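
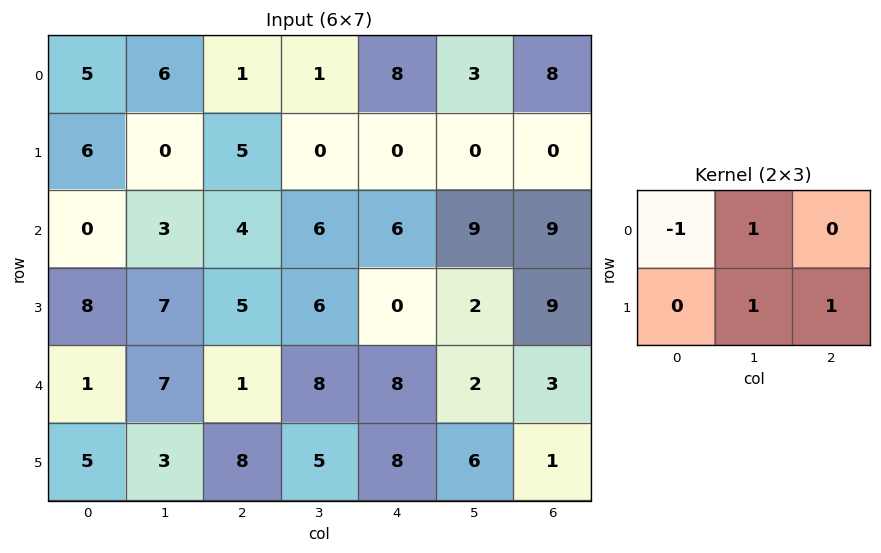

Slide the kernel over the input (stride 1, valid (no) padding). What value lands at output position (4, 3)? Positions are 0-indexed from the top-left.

The receptive field on the input at this output position is [8 8 2 / 5 8 6]. Elementwise product with the kernel and sum: 8·-1 + 8·1 + 8·1 + 6·1.

14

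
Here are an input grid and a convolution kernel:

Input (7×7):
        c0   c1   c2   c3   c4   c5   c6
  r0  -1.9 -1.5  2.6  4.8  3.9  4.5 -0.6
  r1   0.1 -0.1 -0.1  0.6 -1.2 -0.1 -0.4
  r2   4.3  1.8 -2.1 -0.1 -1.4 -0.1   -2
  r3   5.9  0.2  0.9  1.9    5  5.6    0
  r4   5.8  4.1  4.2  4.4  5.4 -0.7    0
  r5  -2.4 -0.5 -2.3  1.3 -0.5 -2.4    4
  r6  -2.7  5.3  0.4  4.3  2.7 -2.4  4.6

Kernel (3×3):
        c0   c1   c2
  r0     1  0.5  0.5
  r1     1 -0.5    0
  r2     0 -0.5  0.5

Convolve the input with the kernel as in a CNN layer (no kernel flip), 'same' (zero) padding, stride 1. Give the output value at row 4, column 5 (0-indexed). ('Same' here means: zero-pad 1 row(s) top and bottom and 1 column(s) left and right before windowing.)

16.75

The receptive field on the zero-padded input at this output position is [5 5.6 0 / 5.4 -0.7 0 / -0.5 -2.4 4]. Elementwise product with the kernel and sum: 5·1 + 5.6·0.5 + 0·0.5 + 5.4·1 + -0.7·-0.5 + -2.4·-0.5 + 4·0.5.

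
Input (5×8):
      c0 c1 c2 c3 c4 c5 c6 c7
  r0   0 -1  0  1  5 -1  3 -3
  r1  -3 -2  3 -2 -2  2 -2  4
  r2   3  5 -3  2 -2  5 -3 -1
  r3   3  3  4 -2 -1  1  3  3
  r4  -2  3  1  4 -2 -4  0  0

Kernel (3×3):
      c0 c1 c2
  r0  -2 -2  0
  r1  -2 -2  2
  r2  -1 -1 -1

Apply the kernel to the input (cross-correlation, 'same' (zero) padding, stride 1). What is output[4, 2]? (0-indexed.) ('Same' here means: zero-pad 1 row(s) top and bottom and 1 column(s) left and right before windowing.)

-14

The receptive field on the zero-padded input at this output position is [3 4 -2 / 3 1 4 / 0 0 0]. Elementwise product with the kernel and sum: 3·-2 + 4·-2 + 3·-2 + 1·-2 + 4·2 + 0·-1 + 0·-1 + 0·-1.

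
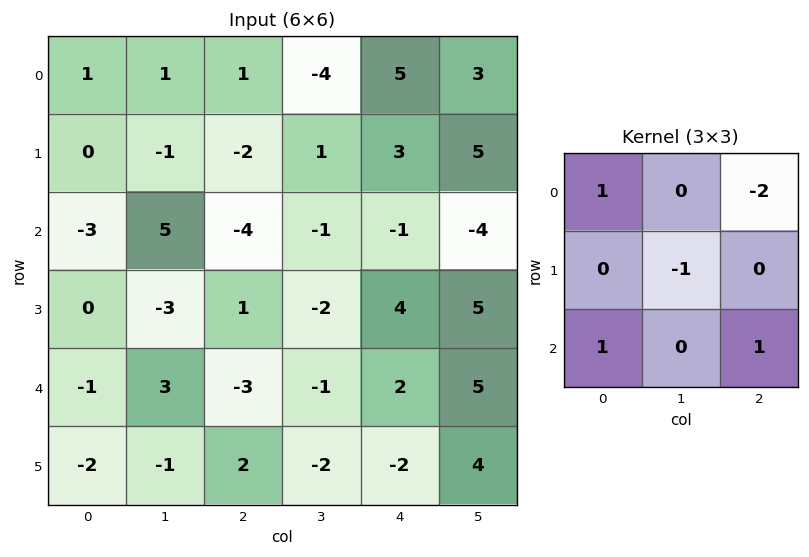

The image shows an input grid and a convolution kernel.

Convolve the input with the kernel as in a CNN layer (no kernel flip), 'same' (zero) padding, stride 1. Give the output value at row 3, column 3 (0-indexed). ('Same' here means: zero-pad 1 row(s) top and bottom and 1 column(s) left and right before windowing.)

The receptive field on the zero-padded input at this output position is [-4 -1 -1 / 1 -2 4 / -3 -1 2]. Elementwise product with the kernel and sum: -4·1 + -1·-2 + -2·-1 + -3·1 + 2·1.

-1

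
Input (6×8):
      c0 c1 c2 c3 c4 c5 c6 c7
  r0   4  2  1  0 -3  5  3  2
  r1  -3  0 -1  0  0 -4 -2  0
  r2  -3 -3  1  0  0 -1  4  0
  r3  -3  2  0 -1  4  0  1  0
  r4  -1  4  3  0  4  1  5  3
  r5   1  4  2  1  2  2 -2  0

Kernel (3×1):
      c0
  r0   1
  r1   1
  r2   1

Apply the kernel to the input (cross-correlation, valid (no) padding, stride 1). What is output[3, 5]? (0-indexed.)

The receptive field on the input at this output position is [0 / 1 / 2]. Elementwise product with the kernel and sum: 0·1 + 1·1 + 2·1.

3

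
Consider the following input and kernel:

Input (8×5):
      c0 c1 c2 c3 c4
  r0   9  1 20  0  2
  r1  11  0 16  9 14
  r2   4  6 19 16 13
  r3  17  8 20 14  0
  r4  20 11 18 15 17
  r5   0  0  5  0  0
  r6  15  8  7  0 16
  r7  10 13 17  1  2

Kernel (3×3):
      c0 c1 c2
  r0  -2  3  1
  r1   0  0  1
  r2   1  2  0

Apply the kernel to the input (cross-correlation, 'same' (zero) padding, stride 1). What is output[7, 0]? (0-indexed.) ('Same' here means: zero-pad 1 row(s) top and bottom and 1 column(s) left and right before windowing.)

The receptive field on the zero-padded input at this output position is [0 15 8 / 0 10 13 / 0 0 0]. Elementwise product with the kernel and sum: 0·-2 + 15·3 + 8·1 + 13·1 + 0·1 + 0·2.

66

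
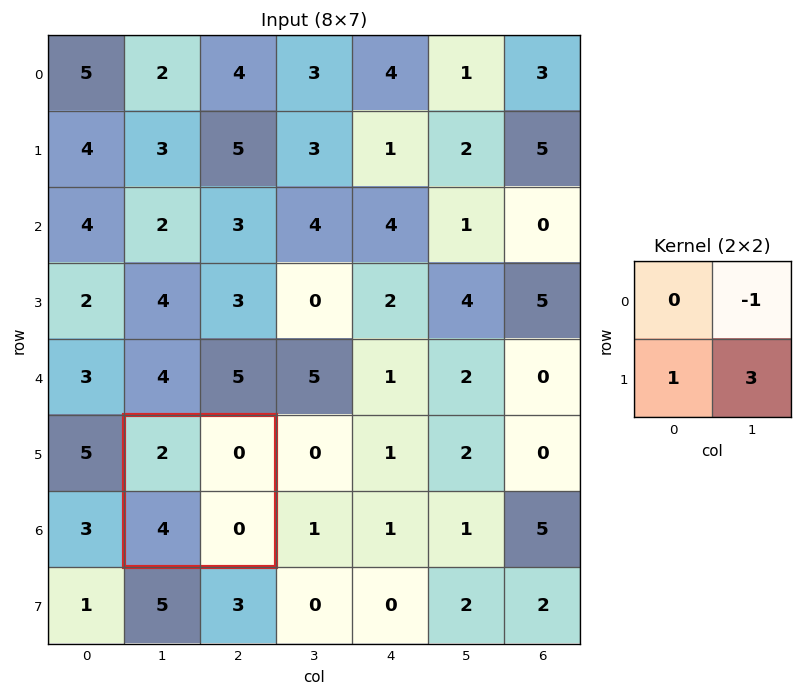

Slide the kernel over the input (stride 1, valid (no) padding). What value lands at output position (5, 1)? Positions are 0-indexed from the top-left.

The receptive field on the input at this output position is [2 0 / 4 0]. Elementwise product with the kernel and sum: 0·-1 + 4·1 + 0·3.

4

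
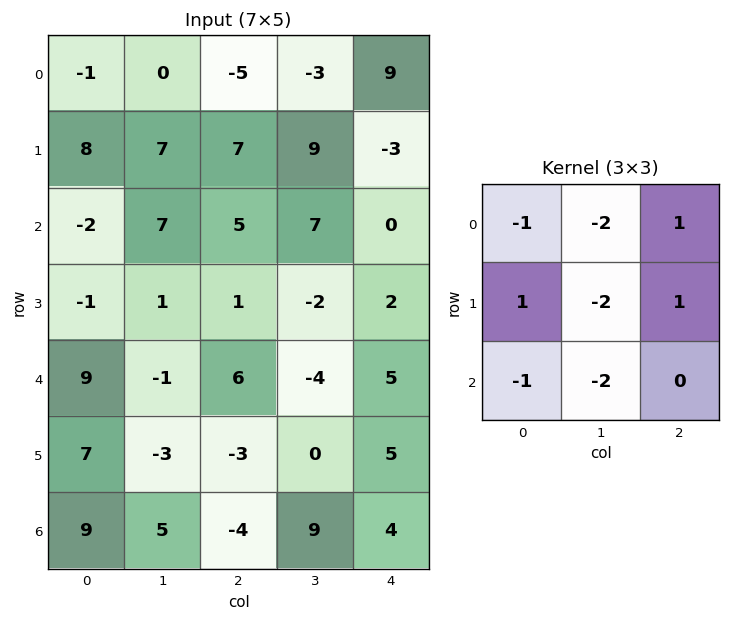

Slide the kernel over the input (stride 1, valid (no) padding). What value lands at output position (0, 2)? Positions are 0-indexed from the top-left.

-13

The receptive field on the input at this output position is [-5 -3 9 / 7 9 -3 / 5 7 0]. Elementwise product with the kernel and sum: -5·-1 + -3·-2 + 9·1 + 7·1 + 9·-2 + -3·1 + 5·-1 + 7·-2.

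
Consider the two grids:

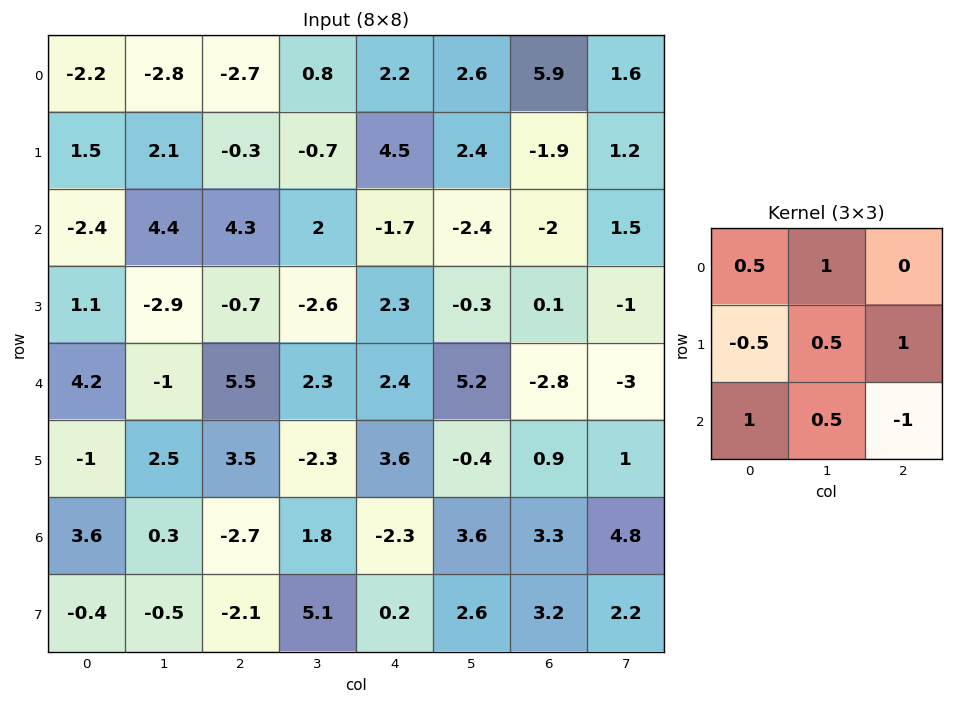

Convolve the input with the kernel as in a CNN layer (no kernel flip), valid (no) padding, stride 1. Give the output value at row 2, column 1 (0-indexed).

4.45

The receptive field on the input at this output position is [4.4 4.3 2 / -2.9 -0.7 -2.6 / -1 5.5 2.3]. Elementwise product with the kernel and sum: 4.4·0.5 + 4.3·1 + -2.9·-0.5 + -0.7·0.5 + -2.6·1 + -1·1 + 5.5·0.5 + 2.3·-1.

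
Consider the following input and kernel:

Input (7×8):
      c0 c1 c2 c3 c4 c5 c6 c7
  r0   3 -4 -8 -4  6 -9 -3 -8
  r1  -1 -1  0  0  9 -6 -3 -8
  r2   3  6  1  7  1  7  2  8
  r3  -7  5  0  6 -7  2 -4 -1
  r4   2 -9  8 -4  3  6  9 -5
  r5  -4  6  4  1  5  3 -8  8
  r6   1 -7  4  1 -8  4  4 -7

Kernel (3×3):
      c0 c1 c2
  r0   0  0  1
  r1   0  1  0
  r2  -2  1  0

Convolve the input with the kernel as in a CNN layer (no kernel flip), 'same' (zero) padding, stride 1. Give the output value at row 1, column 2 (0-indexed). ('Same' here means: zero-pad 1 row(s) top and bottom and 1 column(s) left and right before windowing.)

-15

The receptive field on the zero-padded input at this output position is [-4 -8 -4 / -1 0 0 / 6 1 7]. Elementwise product with the kernel and sum: -4·1 + 0·1 + 6·-2 + 1·1.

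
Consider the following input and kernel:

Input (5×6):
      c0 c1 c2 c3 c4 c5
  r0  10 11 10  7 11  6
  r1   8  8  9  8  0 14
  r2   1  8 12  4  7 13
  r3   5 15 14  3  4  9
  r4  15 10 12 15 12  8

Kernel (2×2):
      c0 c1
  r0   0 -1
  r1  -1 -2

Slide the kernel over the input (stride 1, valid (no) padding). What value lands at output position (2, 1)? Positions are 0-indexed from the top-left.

-55

The receptive field on the input at this output position is [8 12 / 15 14]. Elementwise product with the kernel and sum: 12·-1 + 15·-1 + 14·-2.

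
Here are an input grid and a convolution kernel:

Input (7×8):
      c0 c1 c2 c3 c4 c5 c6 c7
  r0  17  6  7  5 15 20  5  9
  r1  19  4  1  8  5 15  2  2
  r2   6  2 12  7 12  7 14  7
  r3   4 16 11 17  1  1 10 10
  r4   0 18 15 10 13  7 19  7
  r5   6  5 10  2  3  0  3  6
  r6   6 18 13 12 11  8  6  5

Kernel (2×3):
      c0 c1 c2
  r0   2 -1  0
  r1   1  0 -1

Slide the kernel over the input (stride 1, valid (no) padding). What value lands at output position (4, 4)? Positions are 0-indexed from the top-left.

19

The receptive field on the input at this output position is [13 7 19 / 3 0 3]. Elementwise product with the kernel and sum: 13·2 + 7·-1 + 3·1 + 3·-1.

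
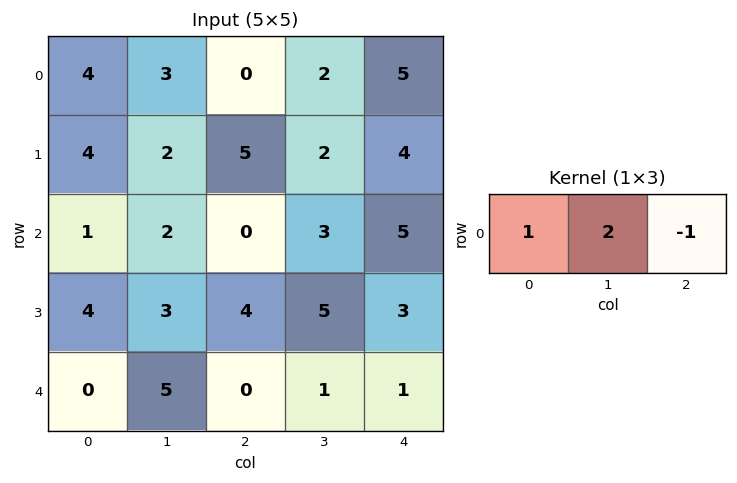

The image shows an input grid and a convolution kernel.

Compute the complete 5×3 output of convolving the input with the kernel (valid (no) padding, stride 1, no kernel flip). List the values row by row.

10 1 -1
3 10 5
5 -1 1
6 6 11
10 4 1

Output[0,0]: The receptive field on the input at this output position is [4 3 0]. Elementwise product with the kernel and sum: 4·1 + 3·2 + 0·-1.
Output[0,1]: The receptive field on the input at this output position is [3 0 2]. Elementwise product with the kernel and sum: 3·1 + 0·2 + 2·-1.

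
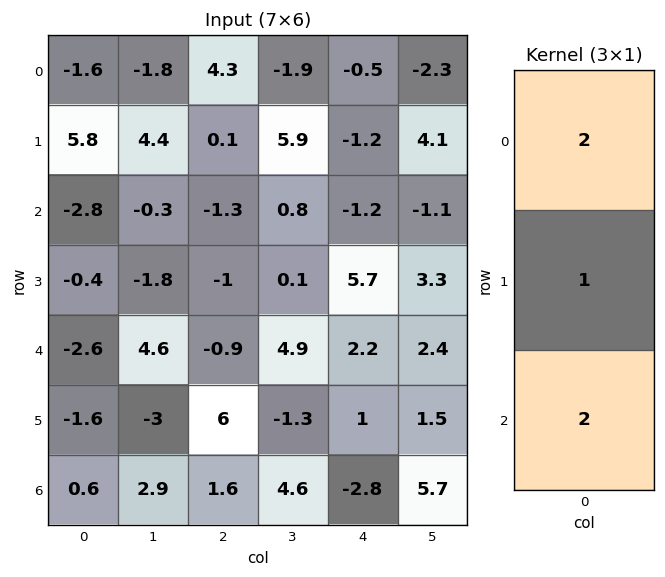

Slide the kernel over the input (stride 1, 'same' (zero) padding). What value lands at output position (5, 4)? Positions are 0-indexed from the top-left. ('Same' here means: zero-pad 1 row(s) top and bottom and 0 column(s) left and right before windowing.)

The receptive field on the zero-padded input at this output position is [2.2 / 1 / -2.8]. Elementwise product with the kernel and sum: 2.2·2 + 1·1 + -2.8·2.

-0.2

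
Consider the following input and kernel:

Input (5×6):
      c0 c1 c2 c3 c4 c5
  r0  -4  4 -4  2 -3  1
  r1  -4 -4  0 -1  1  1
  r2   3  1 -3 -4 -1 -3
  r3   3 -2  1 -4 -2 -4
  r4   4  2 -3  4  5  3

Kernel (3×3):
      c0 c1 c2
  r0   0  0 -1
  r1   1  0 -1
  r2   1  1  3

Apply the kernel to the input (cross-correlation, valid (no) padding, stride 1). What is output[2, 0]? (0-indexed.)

2

The receptive field on the input at this output position is [3 1 -3 / 3 -2 1 / 4 2 -3]. Elementwise product with the kernel and sum: -3·-1 + 3·1 + 1·-1 + 4·1 + 2·1 + -3·3.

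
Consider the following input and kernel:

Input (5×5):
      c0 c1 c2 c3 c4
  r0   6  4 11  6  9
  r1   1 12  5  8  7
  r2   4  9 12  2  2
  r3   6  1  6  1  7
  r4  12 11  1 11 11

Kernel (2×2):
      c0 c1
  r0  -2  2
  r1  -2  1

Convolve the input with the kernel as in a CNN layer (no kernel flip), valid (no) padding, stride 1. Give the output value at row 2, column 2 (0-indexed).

The receptive field on the input at this output position is [12 2 / 6 1]. Elementwise product with the kernel and sum: 12·-2 + 2·2 + 6·-2 + 1·1.

-31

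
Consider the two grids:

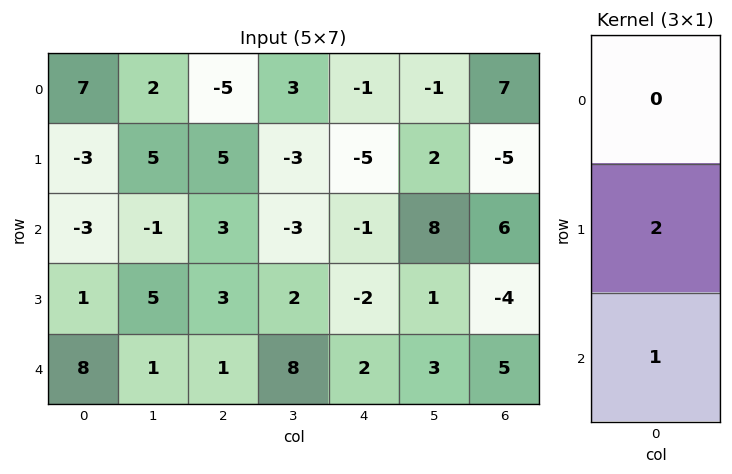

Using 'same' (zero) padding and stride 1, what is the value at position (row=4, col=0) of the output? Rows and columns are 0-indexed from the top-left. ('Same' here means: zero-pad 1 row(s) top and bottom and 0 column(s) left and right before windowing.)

16

The receptive field on the zero-padded input at this output position is [1 / 8 / 0]. Elementwise product with the kernel and sum: 8·2 + 0·1.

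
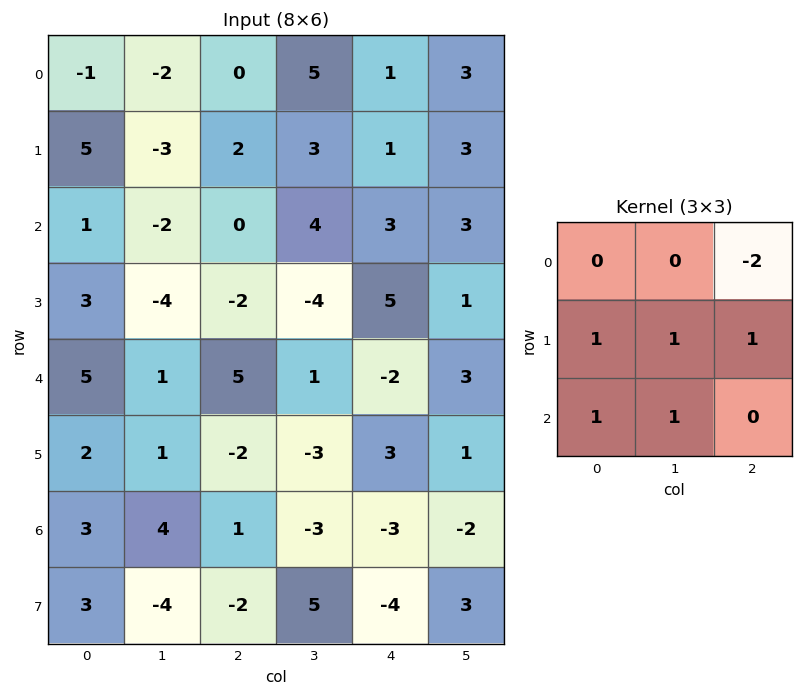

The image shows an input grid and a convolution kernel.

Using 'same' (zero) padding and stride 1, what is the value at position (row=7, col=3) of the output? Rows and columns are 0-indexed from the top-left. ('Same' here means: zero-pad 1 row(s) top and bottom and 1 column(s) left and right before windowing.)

5

The receptive field on the zero-padded input at this output position is [1 -3 -3 / -2 5 -4 / 0 0 0]. Elementwise product with the kernel and sum: -3·-2 + -2·1 + 5·1 + -4·1 + 0·1 + 0·1.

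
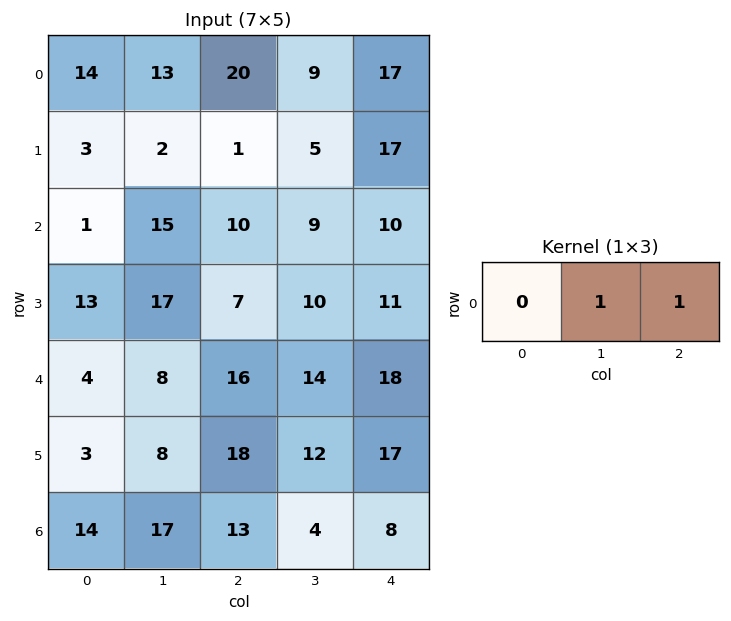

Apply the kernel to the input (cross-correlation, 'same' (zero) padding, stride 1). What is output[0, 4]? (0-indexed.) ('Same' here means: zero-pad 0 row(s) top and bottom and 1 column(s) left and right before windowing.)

The receptive field on the zero-padded input at this output position is [9 17 0]. Elementwise product with the kernel and sum: 17·1 + 0·1.

17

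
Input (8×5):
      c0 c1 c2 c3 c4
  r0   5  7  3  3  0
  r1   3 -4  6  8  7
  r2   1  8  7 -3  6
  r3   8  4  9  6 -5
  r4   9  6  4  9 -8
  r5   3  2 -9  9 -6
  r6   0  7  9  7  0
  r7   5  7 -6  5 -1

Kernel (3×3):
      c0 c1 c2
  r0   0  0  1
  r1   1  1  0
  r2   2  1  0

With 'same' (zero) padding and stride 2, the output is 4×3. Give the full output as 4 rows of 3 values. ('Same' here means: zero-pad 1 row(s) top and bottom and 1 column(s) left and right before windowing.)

Output[0,0]: The receptive field on the zero-padded input at this output position is [0 0 0 / 0 5 7 / 0 3 -4]. Elementwise product with the kernel and sum: 0·1 + 0·1 + 5·1 + 0·2 + 3·1.
Output[0,1]: The receptive field on the zero-padded input at this output position is [0 0 0 / 7 3 3 / -4 6 8]. Elementwise product with the kernel and sum: 0·1 + 7·1 + 3·1 + -4·2 + 6·1.

8 8 26
5 40 10
16 11 13
7 33 16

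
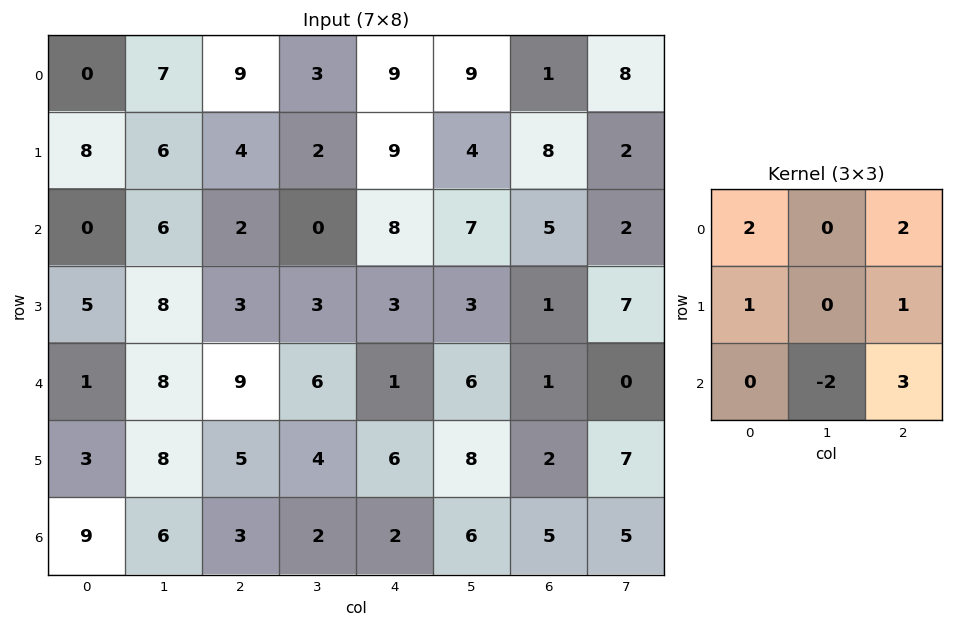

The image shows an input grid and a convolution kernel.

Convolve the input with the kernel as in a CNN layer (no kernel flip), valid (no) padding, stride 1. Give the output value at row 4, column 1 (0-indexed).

40

The receptive field on the input at this output position is [8 9 6 / 8 5 4 / 6 3 2]. Elementwise product with the kernel and sum: 8·2 + 6·2 + 8·1 + 4·1 + 3·-2 + 2·3.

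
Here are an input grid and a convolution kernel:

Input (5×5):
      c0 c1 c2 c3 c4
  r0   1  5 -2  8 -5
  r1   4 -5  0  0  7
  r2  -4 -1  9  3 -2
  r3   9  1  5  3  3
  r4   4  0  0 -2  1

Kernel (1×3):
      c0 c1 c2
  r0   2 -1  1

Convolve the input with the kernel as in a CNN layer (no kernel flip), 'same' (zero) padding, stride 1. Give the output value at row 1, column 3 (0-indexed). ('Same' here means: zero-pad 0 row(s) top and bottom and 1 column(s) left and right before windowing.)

The receptive field on the zero-padded input at this output position is [0 0 7]. Elementwise product with the kernel and sum: 0·2 + 0·-1 + 7·1.

7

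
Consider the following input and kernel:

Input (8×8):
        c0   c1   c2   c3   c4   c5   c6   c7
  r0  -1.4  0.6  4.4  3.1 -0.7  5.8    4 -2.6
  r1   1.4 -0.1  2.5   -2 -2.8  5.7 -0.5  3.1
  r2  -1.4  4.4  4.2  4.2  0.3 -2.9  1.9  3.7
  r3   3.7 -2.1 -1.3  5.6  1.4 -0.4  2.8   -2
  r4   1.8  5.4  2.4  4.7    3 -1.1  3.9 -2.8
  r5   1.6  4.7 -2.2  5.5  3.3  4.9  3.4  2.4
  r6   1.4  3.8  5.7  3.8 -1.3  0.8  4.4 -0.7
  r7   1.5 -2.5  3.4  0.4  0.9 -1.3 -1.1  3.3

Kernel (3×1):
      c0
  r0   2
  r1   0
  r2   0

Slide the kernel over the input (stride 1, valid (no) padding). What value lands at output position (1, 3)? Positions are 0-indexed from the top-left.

-4

The receptive field on the input at this output position is [-2 / 4.2 / 5.6]. Elementwise product with the kernel and sum: -2·2.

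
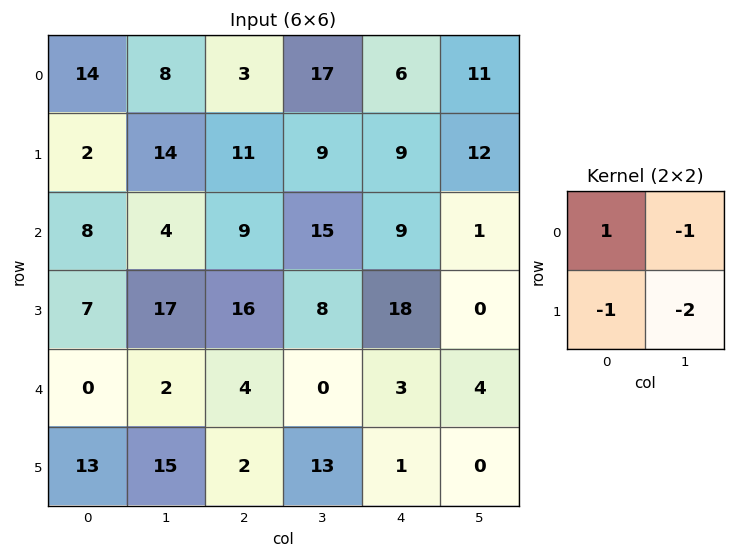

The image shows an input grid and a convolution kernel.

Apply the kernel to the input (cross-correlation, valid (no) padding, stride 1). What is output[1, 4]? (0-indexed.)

-14

The receptive field on the input at this output position is [9 12 / 9 1]. Elementwise product with the kernel and sum: 9·1 + 12·-1 + 9·-1 + 1·-2.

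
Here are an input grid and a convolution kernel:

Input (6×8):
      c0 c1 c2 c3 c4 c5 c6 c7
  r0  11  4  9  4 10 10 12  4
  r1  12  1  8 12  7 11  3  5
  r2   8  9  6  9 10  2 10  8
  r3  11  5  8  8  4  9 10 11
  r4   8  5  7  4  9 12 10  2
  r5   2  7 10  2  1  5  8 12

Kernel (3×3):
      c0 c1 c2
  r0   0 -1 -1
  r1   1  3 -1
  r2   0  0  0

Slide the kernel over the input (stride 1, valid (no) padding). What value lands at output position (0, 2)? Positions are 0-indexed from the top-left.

23

The receptive field on the input at this output position is [9 4 10 / 8 12 7 / 6 9 10]. Elementwise product with the kernel and sum: 4·-1 + 10·-1 + 8·1 + 12·3 + 7·-1.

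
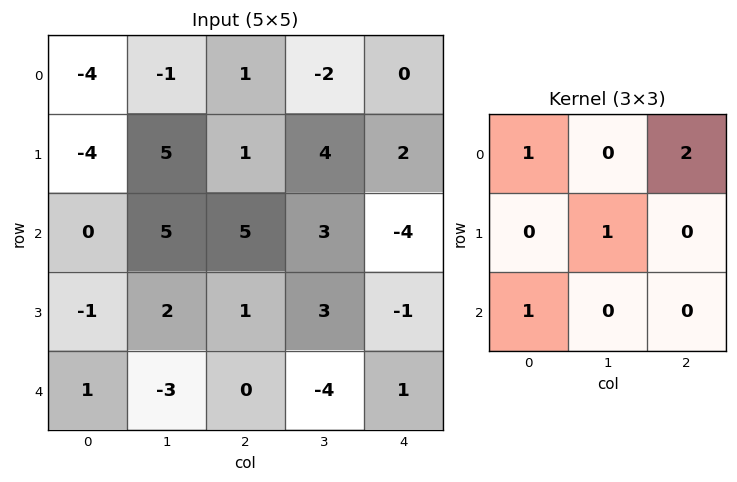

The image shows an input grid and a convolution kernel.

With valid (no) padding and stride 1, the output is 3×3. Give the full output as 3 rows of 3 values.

Output[0,0]: The receptive field on the input at this output position is [-4 -1 1 / -4 5 1 / 0 5 5]. Elementwise product with the kernel and sum: -4·1 + 1·2 + 5·1 + 0·1.
Output[0,1]: The receptive field on the input at this output position is [-1 1 -2 / 5 1 4 / 5 5 3]. Elementwise product with the kernel and sum: -1·1 + -2·2 + 1·1 + 5·1.

3 1 10
2 20 9
13 9 0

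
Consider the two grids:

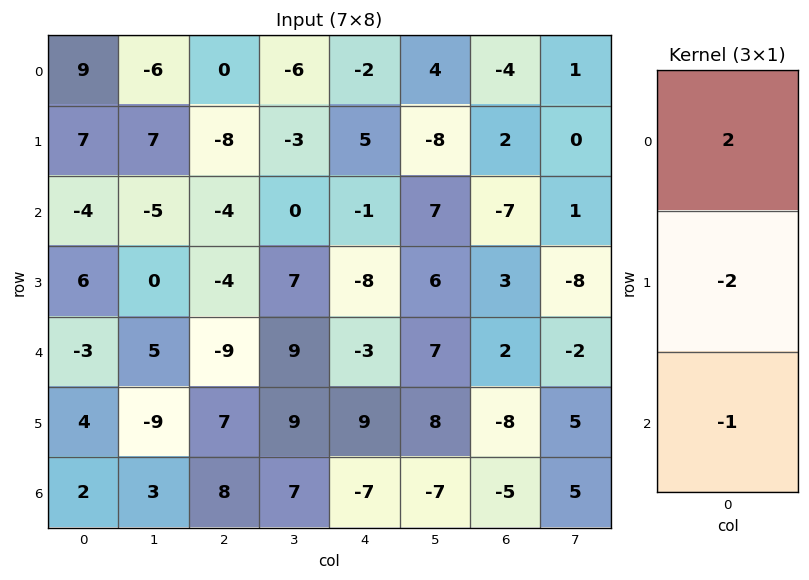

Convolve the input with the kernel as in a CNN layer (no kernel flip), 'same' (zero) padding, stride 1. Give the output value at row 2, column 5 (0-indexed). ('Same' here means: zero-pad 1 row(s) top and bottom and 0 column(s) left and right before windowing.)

The receptive field on the zero-padded input at this output position is [-8 / 7 / 6]. Elementwise product with the kernel and sum: -8·2 + 7·-2 + 6·-1.

-36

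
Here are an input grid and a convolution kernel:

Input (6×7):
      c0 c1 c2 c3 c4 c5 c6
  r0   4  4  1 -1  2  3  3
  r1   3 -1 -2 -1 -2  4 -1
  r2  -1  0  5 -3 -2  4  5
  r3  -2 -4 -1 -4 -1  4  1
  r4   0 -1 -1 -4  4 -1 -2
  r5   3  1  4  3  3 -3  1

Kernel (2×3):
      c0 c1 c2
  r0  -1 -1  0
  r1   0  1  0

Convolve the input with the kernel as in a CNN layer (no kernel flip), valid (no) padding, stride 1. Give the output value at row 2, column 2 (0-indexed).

The receptive field on the input at this output position is [5 -3 -2 / -1 -4 -1]. Elementwise product with the kernel and sum: 5·-1 + -3·-1 + -4·1.

-6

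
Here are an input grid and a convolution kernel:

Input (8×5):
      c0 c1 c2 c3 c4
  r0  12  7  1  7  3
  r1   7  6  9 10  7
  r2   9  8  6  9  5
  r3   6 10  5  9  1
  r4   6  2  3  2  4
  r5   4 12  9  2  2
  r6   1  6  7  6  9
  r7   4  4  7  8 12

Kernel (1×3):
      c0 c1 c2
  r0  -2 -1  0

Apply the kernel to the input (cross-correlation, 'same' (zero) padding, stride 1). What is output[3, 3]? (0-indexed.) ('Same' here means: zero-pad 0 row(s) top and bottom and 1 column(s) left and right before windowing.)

-19

The receptive field on the zero-padded input at this output position is [5 9 1]. Elementwise product with the kernel and sum: 5·-2 + 9·-1.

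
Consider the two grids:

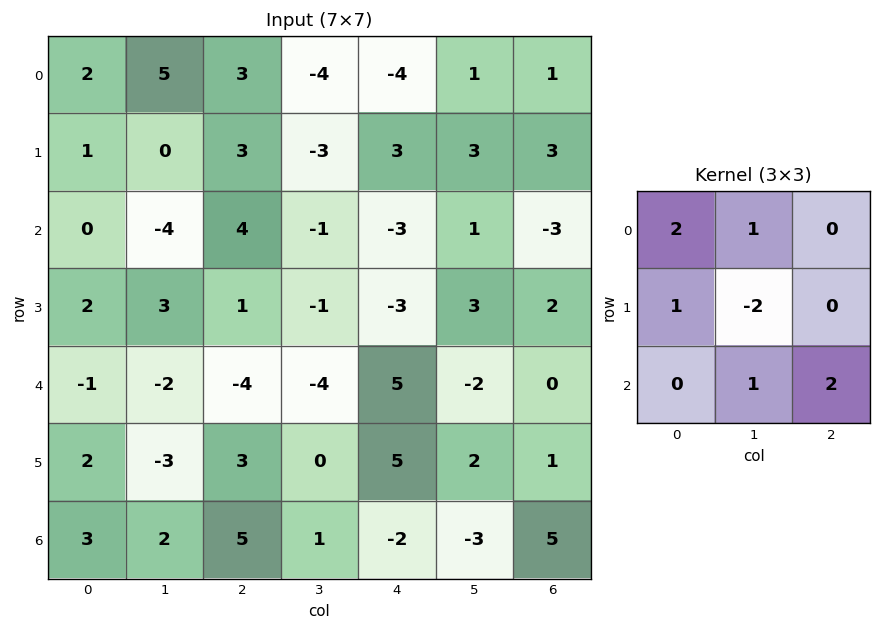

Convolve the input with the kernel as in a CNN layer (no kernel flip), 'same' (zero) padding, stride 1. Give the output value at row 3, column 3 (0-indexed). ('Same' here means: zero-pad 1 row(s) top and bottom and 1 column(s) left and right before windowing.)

16

The receptive field on the zero-padded input at this output position is [4 -1 -3 / 1 -1 -3 / -4 -4 5]. Elementwise product with the kernel and sum: 4·2 + -1·1 + 1·1 + -1·-2 + -4·1 + 5·2.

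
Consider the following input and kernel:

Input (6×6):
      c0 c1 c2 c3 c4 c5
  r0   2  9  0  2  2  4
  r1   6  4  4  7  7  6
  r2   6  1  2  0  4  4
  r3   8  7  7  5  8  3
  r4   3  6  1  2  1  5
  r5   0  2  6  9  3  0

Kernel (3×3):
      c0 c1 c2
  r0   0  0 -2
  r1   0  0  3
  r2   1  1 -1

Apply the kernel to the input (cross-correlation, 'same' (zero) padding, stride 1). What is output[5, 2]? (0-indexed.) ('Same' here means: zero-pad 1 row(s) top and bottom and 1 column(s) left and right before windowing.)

The receptive field on the zero-padded input at this output position is [6 1 2 / 2 6 9 / 0 0 0]. Elementwise product with the kernel and sum: 2·-2 + 9·3 + 0·1 + 0·1 + 0·-1.

23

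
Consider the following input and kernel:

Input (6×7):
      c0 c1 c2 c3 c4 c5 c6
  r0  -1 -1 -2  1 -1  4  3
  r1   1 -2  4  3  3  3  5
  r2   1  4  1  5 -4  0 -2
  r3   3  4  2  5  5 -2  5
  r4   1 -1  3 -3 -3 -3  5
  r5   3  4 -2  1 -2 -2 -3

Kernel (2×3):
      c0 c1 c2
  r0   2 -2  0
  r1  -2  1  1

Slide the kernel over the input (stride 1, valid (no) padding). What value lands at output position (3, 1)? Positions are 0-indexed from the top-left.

The receptive field on the input at this output position is [4 2 5 / -1 3 -3]. Elementwise product with the kernel and sum: 4·2 + 2·-2 + -1·-2 + 3·1 + -3·1.

6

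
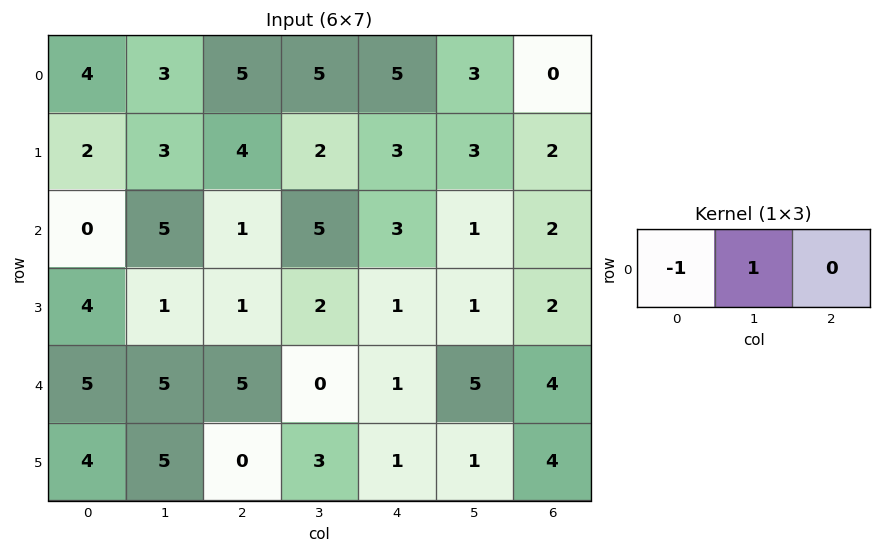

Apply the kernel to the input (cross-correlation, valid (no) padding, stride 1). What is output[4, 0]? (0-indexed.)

The receptive field on the input at this output position is [5 5 5]. Elementwise product with the kernel and sum: 5·-1 + 5·1.

0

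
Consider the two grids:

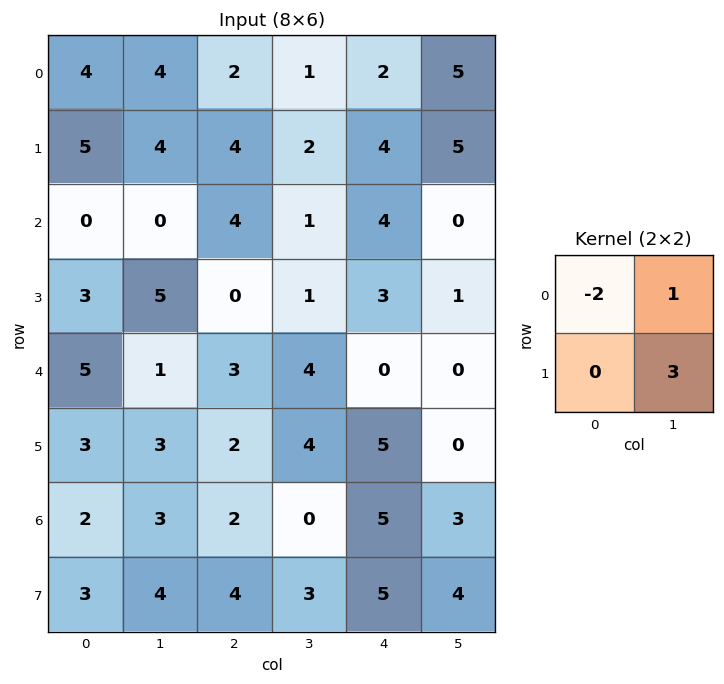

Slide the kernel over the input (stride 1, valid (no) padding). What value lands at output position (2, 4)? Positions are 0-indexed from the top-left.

-5

The receptive field on the input at this output position is [4 0 / 3 1]. Elementwise product with the kernel and sum: 4·-2 + 0·1 + 1·3.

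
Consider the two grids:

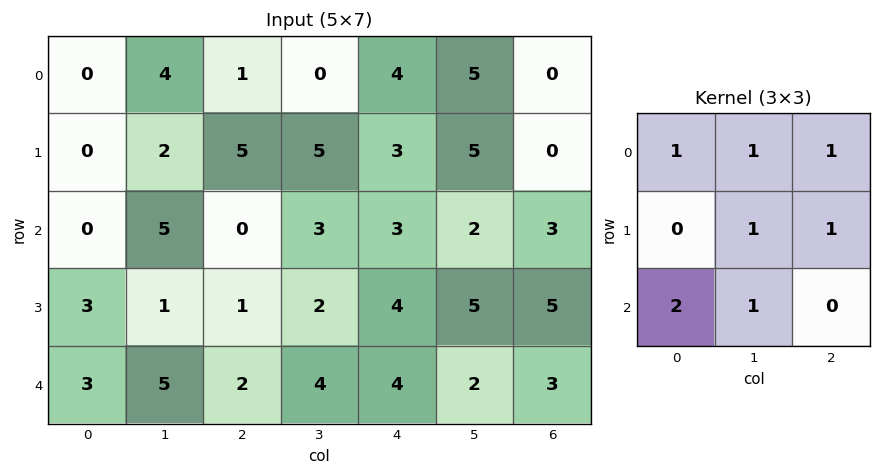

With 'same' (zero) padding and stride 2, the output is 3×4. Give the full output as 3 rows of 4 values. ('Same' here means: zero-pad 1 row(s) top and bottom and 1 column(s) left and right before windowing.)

4 10 22 10
10 18 26 23
12 10 17 13

Output[0,0]: The receptive field on the zero-padded input at this output position is [0 0 0 / 0 0 4 / 0 0 2]. Elementwise product with the kernel and sum: 0·1 + 0·1 + 0·1 + 0·1 + 4·1 + 0·2 + 0·1.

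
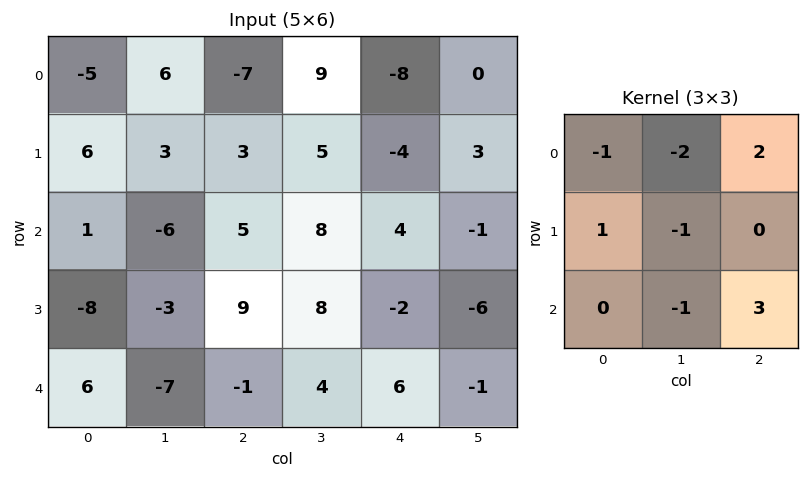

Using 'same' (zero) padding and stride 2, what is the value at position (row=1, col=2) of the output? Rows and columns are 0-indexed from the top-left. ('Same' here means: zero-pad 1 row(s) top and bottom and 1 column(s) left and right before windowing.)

The receptive field on the zero-padded input at this output position is [5 -4 3 / 8 4 -1 / 8 -2 -6]. Elementwise product with the kernel and sum: 5·-1 + -4·-2 + 3·2 + 8·1 + 4·-1 + -2·-1 + -6·3.

-3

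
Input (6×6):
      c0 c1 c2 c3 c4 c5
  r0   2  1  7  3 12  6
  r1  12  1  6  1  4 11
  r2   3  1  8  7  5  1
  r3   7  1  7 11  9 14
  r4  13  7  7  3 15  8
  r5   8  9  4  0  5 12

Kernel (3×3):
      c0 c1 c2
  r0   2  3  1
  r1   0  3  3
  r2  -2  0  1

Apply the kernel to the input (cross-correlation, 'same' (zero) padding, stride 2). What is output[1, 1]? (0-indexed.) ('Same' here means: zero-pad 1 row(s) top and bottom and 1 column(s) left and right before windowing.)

75

The receptive field on the zero-padded input at this output position is [1 6 1 / 1 8 7 / 1 7 11]. Elementwise product with the kernel and sum: 1·2 + 6·3 + 1·1 + 8·3 + 7·3 + 1·-2 + 11·1.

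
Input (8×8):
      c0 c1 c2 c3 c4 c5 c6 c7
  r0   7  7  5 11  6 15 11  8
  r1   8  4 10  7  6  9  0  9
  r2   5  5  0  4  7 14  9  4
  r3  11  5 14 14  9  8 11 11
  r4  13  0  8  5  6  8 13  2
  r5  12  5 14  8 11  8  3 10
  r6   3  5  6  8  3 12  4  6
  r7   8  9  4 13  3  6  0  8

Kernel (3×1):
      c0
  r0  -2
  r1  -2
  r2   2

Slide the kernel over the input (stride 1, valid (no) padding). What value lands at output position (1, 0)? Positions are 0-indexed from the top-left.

-4

The receptive field on the input at this output position is [8 / 5 / 11]. Elementwise product with the kernel and sum: 8·-2 + 5·-2 + 11·2.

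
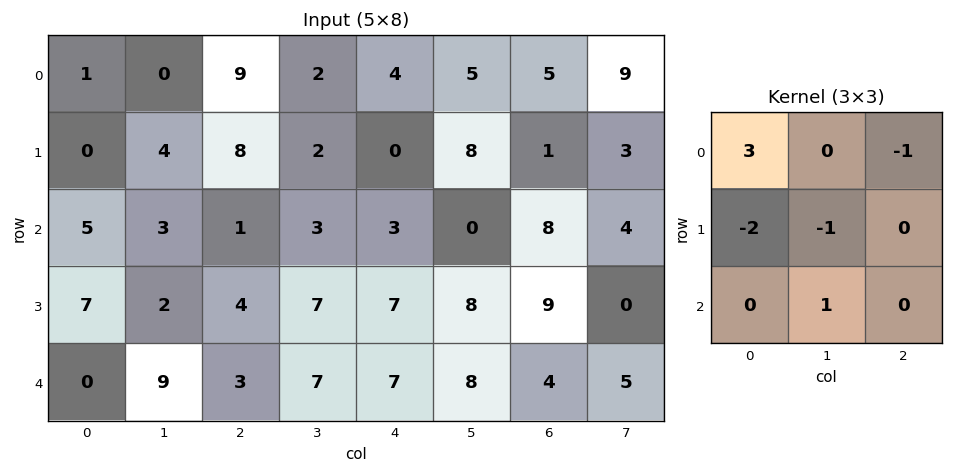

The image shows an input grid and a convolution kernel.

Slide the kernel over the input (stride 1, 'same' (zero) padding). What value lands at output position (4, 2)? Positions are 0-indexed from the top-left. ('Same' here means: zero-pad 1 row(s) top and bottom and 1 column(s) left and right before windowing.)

The receptive field on the zero-padded input at this output position is [2 4 7 / 9 3 7 / 0 0 0]. Elementwise product with the kernel and sum: 2·3 + 7·-1 + 9·-2 + 3·-1 + 0·1.

-22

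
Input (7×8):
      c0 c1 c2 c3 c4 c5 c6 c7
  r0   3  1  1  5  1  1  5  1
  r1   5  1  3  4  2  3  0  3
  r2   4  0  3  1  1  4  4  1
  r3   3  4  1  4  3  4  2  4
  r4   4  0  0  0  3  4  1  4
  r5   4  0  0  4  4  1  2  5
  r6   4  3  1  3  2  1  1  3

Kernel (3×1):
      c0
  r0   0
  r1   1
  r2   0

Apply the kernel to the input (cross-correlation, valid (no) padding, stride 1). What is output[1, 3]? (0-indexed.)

1

The receptive field on the input at this output position is [4 / 1 / 4]. Elementwise product with the kernel and sum: 1·1.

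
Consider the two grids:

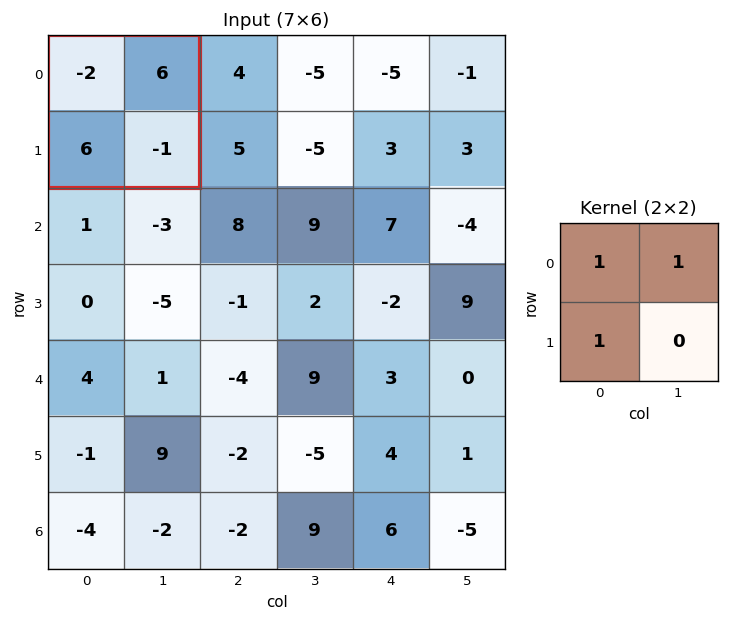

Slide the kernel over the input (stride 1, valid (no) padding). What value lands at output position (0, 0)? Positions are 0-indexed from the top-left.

10

The receptive field on the input at this output position is [-2 6 / 6 -1]. Elementwise product with the kernel and sum: -2·1 + 6·1 + 6·1.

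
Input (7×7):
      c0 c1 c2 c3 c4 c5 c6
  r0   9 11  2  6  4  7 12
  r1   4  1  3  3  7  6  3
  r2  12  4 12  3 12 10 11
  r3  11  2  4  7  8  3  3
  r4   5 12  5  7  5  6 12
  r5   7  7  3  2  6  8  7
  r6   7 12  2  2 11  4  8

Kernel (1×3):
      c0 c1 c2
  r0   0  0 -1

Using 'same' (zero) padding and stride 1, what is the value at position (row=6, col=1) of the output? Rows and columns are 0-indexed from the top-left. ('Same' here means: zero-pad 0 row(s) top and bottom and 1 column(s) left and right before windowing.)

-2

The receptive field on the zero-padded input at this output position is [7 12 2]. Elementwise product with the kernel and sum: 2·-1.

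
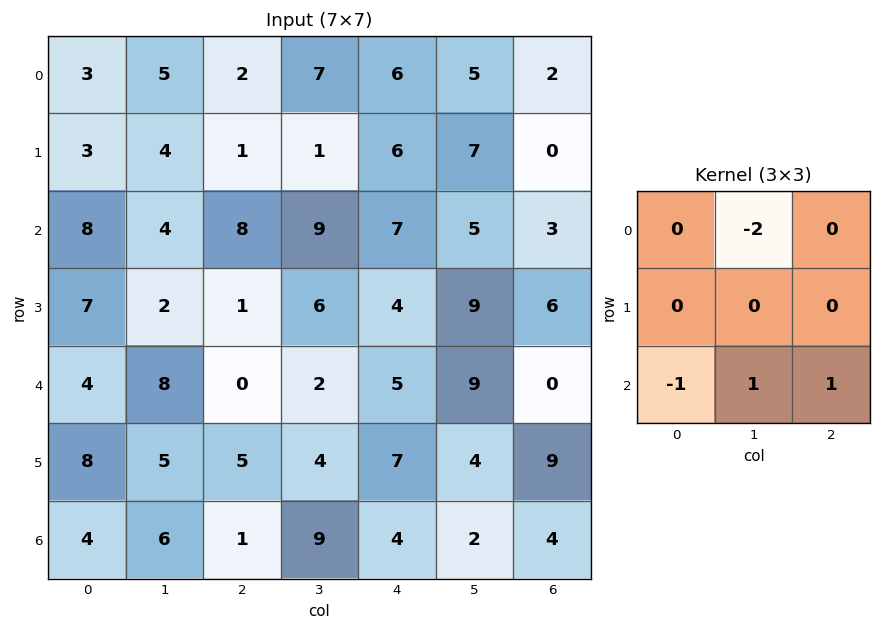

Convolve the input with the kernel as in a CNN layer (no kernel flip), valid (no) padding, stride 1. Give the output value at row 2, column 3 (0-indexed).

-2

The receptive field on the input at this output position is [9 7 5 / 6 4 9 / 2 5 9]. Elementwise product with the kernel and sum: 7·-2 + 2·-1 + 5·1 + 9·1.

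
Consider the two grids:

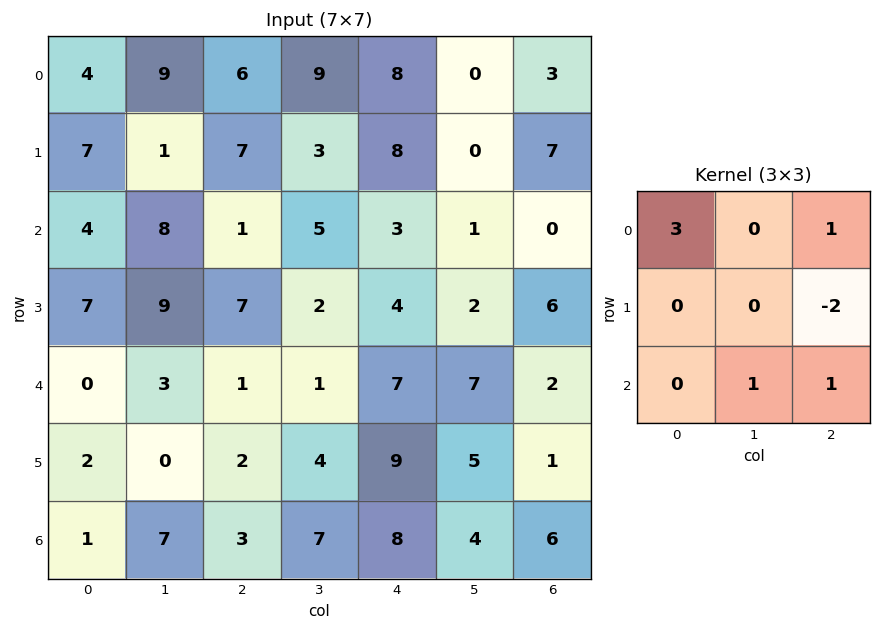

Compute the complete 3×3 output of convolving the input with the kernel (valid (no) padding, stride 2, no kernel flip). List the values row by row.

Output[0,0]: The receptive field on the input at this output position is [4 9 6 / 7 1 7 / 4 8 1]. Elementwise product with the kernel and sum: 4·3 + 6·1 + 7·-2 + 8·1 + 1·1.
Output[0,1]: The receptive field on the input at this output position is [6 9 8 / 7 3 8 / 1 5 3]. Elementwise product with the kernel and sum: 6·3 + 8·1 + 8·-2 + 5·1 + 3·1.

13 18 14
3 6 6
7 7 31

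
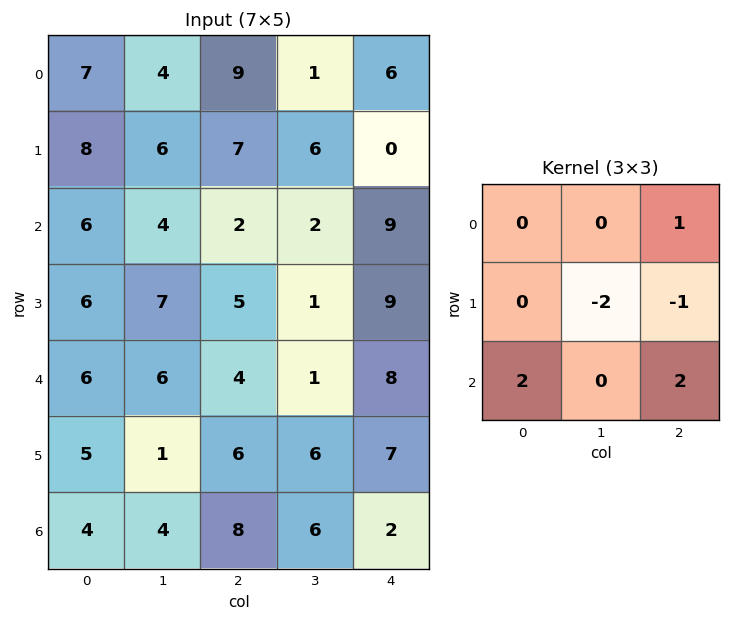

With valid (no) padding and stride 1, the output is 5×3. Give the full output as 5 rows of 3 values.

Output[0,0]: The receptive field on the input at this output position is [7 4 9 / 8 6 7 / 6 4 2]. Elementwise product with the kernel and sum: 9·1 + 6·-2 + 7·-1 + 6·2 + 2·2.
Output[0,1]: The receptive field on the input at this output position is [4 9 1 / 6 7 6 / 4 2 2]. Elementwise product with the kernel and sum: 1·1 + 7·-2 + 6·-1 + 4·2 + 2·2.

6 -7 16
19 16 15
3 5 22
11 6 25
20 3 9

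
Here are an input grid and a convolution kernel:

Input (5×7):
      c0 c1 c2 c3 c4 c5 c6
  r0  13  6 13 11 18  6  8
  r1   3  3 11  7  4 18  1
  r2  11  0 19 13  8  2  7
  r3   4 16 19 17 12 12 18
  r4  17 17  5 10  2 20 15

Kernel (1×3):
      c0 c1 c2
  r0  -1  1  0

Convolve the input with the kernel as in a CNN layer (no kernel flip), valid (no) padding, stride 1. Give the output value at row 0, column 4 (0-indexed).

The receptive field on the input at this output position is [18 6 8]. Elementwise product with the kernel and sum: 18·-1 + 6·1.

-12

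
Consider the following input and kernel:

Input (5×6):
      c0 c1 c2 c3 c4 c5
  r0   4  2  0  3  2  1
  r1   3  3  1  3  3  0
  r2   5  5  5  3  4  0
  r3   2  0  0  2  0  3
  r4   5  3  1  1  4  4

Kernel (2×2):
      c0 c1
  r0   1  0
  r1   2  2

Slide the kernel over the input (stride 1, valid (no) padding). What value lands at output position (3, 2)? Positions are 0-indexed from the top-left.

4

The receptive field on the input at this output position is [0 2 / 1 1]. Elementwise product with the kernel and sum: 0·1 + 1·2 + 1·2.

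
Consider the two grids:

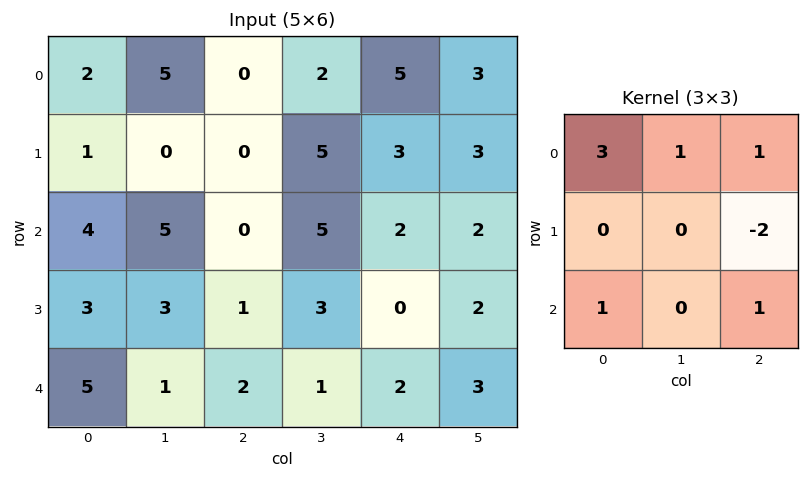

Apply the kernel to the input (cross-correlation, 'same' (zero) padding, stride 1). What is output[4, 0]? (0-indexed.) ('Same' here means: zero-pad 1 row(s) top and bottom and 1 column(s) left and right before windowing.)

The receptive field on the zero-padded input at this output position is [0 3 3 / 0 5 1 / 0 0 0]. Elementwise product with the kernel and sum: 0·3 + 3·1 + 3·1 + 1·-2 + 0·1 + 0·1.

4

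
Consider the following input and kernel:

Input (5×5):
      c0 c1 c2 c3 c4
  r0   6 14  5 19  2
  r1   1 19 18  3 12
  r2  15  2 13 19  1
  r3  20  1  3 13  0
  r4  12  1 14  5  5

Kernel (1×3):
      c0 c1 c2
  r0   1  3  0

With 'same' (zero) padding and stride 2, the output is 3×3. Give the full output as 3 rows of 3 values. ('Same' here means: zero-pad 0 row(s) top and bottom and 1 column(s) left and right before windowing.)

18 29 25
45 41 22
36 43 20

Output[0,0]: The receptive field on the zero-padded input at this output position is [0 6 14]. Elementwise product with the kernel and sum: 0·1 + 6·3.
Output[0,1]: The receptive field on the zero-padded input at this output position is [14 5 19]. Elementwise product with the kernel and sum: 14·1 + 5·3.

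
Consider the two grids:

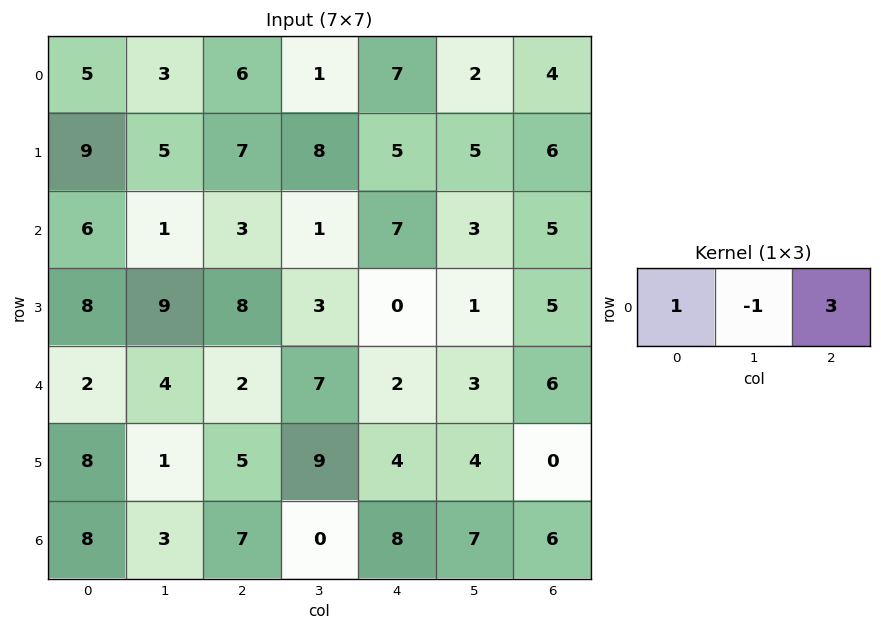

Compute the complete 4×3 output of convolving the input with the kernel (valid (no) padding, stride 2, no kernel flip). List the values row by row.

20 26 17
14 23 19
4 1 17
26 31 19

Output[0,0]: The receptive field on the input at this output position is [5 3 6]. Elementwise product with the kernel and sum: 5·1 + 3·-1 + 6·3.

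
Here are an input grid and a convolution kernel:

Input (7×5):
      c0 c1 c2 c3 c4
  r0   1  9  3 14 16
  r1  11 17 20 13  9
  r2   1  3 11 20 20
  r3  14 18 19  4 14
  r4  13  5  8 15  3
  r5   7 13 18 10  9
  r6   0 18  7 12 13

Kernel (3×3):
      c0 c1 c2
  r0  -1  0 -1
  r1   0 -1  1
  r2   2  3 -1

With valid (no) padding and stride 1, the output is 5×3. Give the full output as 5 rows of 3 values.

Output[0,0]: The receptive field on the input at this output position is [1 9 3 / 11 17 20 / 1 3 11]. Elementwise product with the kernel and sum: 1·-1 + 3·-1 + 17·-1 + 20·1 + 1·2 + 3·3 + 11·-1.

-1 -11 39
40 68 7
22 -19 37
5 55 12
31 17 25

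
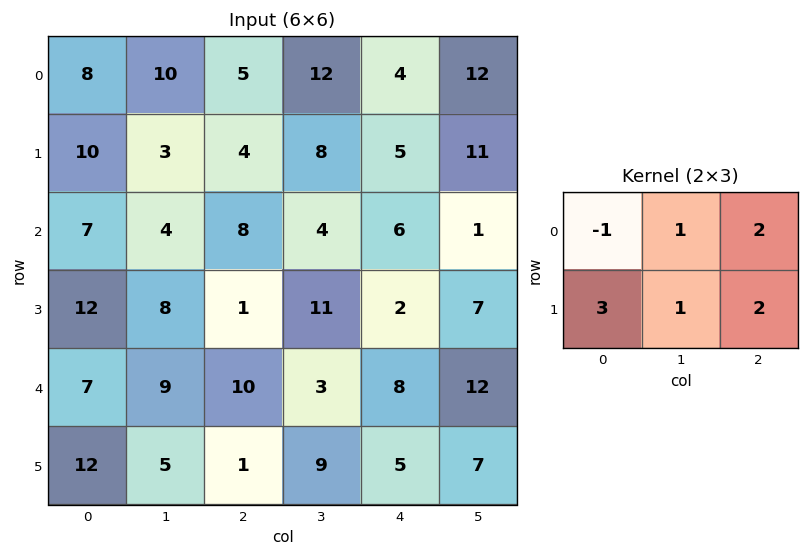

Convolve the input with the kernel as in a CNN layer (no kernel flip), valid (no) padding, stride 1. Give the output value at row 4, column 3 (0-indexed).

75

The receptive field on the input at this output position is [3 8 12 / 9 5 7]. Elementwise product with the kernel and sum: 3·-1 + 8·1 + 12·2 + 9·3 + 5·1 + 7·2.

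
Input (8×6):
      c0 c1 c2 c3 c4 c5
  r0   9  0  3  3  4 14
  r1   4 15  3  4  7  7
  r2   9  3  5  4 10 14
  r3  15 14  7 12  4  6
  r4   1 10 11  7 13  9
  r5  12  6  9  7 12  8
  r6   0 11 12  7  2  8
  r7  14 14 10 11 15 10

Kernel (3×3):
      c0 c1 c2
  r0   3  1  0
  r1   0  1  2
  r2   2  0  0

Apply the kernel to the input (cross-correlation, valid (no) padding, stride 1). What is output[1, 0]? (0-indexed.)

70

The receptive field on the input at this output position is [4 15 3 / 9 3 5 / 15 14 7]. Elementwise product with the kernel and sum: 4·3 + 15·1 + 3·1 + 5·2 + 15·2.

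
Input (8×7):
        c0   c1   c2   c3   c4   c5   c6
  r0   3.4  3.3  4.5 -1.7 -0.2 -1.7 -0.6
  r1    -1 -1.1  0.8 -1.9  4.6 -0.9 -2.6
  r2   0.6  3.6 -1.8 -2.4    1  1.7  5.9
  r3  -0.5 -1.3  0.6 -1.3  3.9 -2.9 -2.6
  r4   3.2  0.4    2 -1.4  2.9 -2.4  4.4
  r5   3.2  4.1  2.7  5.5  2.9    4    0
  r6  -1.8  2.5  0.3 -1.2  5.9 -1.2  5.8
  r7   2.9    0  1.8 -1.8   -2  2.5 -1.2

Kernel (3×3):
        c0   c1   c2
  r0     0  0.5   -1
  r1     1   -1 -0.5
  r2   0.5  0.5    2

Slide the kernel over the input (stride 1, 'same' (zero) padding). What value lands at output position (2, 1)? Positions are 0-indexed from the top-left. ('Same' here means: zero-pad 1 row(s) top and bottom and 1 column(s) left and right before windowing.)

-3.15

The receptive field on the zero-padded input at this output position is [-1 -1.1 0.8 / 0.6 3.6 -1.8 / -0.5 -1.3 0.6]. Elementwise product with the kernel and sum: -1.1·0.5 + 0.8·-1 + 0.6·1 + 3.6·-1 + -1.8·-0.5 + -0.5·0.5 + -1.3·0.5 + 0.6·2.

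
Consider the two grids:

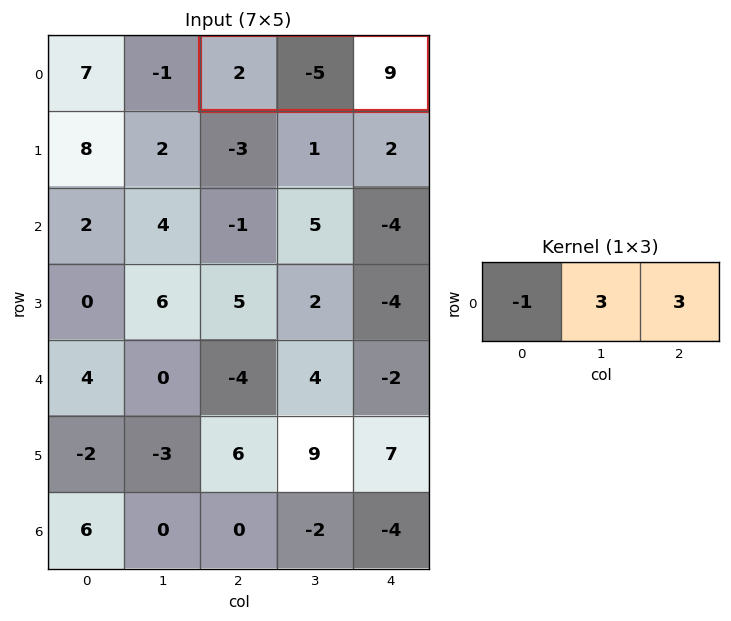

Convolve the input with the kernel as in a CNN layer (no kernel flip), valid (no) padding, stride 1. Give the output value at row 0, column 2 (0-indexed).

10

The receptive field on the input at this output position is [2 -5 9]. Elementwise product with the kernel and sum: 2·-1 + -5·3 + 9·3.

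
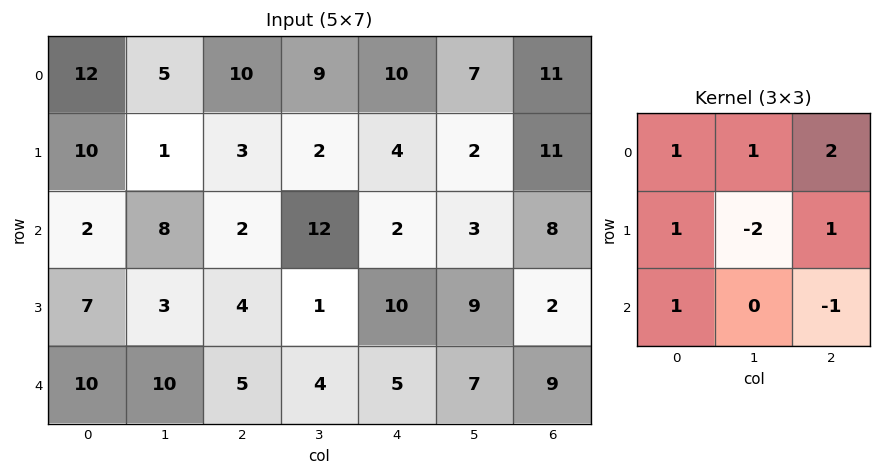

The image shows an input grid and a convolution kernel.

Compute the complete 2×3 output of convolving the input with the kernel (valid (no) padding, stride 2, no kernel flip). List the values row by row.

48 42 44
24 30 11

Output[0,0]: The receptive field on the input at this output position is [12 5 10 / 10 1 3 / 2 8 2]. Elementwise product with the kernel and sum: 12·1 + 5·1 + 10·2 + 10·1 + 1·-2 + 3·1 + 2·1 + 2·-1.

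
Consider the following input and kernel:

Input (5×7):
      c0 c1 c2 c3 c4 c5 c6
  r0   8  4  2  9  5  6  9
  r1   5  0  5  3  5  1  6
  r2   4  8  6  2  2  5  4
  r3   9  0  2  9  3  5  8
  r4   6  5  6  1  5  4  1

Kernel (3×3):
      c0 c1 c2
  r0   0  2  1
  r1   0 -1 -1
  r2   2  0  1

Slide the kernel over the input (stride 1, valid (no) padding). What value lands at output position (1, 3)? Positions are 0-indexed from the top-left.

The receptive field on the input at this output position is [3 5 1 / 2 2 5 / 9 3 5]. Elementwise product with the kernel and sum: 5·2 + 1·1 + 2·-1 + 5·-1 + 9·2 + 5·1.

27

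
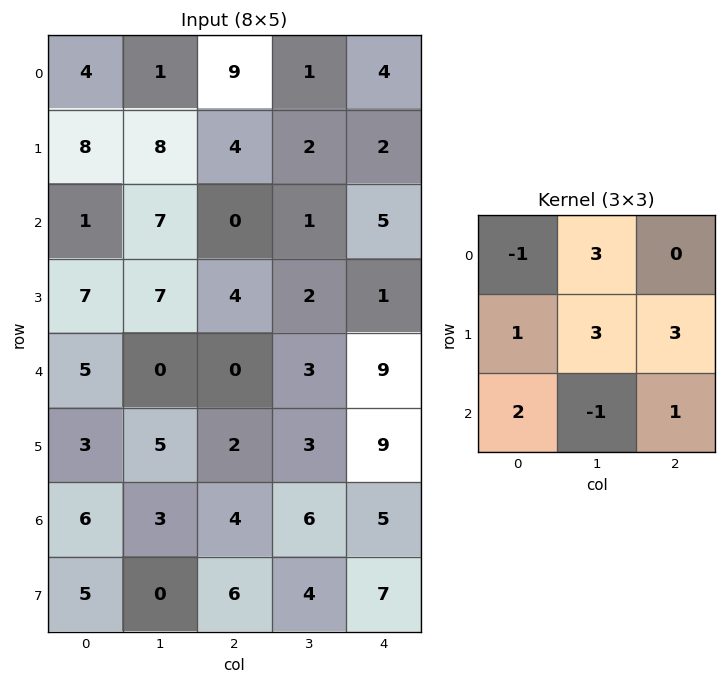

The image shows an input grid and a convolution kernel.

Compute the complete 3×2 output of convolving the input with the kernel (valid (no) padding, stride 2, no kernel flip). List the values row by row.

38 14
70 22
32 54

Output[0,0]: The receptive field on the input at this output position is [4 1 9 / 8 8 4 / 1 7 0]. Elementwise product with the kernel and sum: 4·-1 + 1·3 + 8·1 + 8·3 + 4·3 + 1·2 + 7·-1 + 0·1.
Output[0,1]: The receptive field on the input at this output position is [9 1 4 / 4 2 2 / 0 1 5]. Elementwise product with the kernel and sum: 9·-1 + 1·3 + 4·1 + 2·3 + 2·3 + 0·2 + 1·-1 + 5·1.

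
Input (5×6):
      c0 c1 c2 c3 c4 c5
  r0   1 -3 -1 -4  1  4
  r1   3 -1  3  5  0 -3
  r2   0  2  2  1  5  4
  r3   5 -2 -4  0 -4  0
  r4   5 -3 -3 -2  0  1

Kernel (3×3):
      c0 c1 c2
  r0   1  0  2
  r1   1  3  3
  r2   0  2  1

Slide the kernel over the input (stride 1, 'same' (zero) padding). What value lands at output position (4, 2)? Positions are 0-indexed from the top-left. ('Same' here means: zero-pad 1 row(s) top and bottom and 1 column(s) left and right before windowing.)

The receptive field on the zero-padded input at this output position is [-2 -4 0 / -3 -3 -2 / 0 0 0]. Elementwise product with the kernel and sum: -2·1 + 0·2 + -3·1 + -3·3 + -2·3 + 0·2 + 0·1.

-20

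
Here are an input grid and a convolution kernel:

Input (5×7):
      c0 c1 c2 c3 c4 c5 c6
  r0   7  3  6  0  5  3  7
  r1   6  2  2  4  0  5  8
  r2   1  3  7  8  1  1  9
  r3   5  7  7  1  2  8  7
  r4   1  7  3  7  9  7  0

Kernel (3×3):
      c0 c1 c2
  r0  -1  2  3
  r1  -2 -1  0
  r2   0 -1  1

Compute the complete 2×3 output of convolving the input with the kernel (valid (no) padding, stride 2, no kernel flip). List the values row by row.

Output[0,0]: The receptive field on the input at this output position is [7 3 6 / 6 2 2 / 1 3 7]. Elementwise product with the kernel and sum: 7·-1 + 3·2 + 6·3 + 6·-2 + 2·-1 + 3·-1 + 7·1.
Output[0,1]: The receptive field on the input at this output position is [6 0 5 / 2 4 0 / 7 8 1]. Elementwise product with the kernel and sum: 6·-1 + 0·2 + 5·3 + 2·-2 + 4·-1 + 8·-1 + 1·1.

7 -6 25
5 -1 9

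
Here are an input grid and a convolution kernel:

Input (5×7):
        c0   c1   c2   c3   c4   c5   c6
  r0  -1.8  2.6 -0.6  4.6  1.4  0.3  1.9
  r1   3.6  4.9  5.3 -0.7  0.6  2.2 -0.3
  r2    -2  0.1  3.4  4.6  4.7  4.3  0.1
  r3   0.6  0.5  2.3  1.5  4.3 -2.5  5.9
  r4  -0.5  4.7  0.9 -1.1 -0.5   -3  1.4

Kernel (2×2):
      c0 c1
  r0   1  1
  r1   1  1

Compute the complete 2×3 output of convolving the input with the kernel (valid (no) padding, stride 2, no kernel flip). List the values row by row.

9.3 8.6 4.5
-0.8 11.8 10.8

Output[0,0]: The receptive field on the input at this output position is [-1.8 2.6 / 3.6 4.9]. Elementwise product with the kernel and sum: -1.8·1 + 2.6·1 + 3.6·1 + 4.9·1.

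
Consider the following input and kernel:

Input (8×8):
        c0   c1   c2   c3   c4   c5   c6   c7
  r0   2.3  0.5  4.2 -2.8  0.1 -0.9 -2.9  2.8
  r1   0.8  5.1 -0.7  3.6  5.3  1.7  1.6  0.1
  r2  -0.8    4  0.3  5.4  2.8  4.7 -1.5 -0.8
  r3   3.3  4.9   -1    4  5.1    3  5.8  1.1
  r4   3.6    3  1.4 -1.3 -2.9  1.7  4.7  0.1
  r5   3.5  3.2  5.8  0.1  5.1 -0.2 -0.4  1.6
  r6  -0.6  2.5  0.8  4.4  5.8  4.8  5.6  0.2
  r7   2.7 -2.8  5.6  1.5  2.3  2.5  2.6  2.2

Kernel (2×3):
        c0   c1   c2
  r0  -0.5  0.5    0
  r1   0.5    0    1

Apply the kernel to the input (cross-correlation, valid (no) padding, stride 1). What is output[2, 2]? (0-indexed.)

The receptive field on the input at this output position is [0.3 5.4 2.8 / -1 4 5.1]. Elementwise product with the kernel and sum: 0.3·-0.5 + 5.4·0.5 + -1·0.5 + 5.1·1.

7.15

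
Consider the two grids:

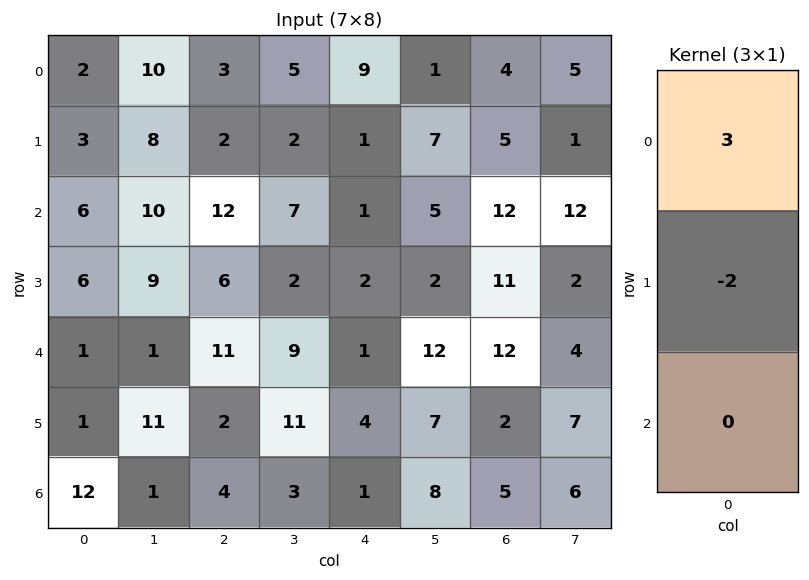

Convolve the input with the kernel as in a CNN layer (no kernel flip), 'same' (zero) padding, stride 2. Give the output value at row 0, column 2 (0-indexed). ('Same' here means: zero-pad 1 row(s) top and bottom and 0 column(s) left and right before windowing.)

-18

The receptive field on the zero-padded input at this output position is [0 / 9 / 1]. Elementwise product with the kernel and sum: 0·3 + 9·-2.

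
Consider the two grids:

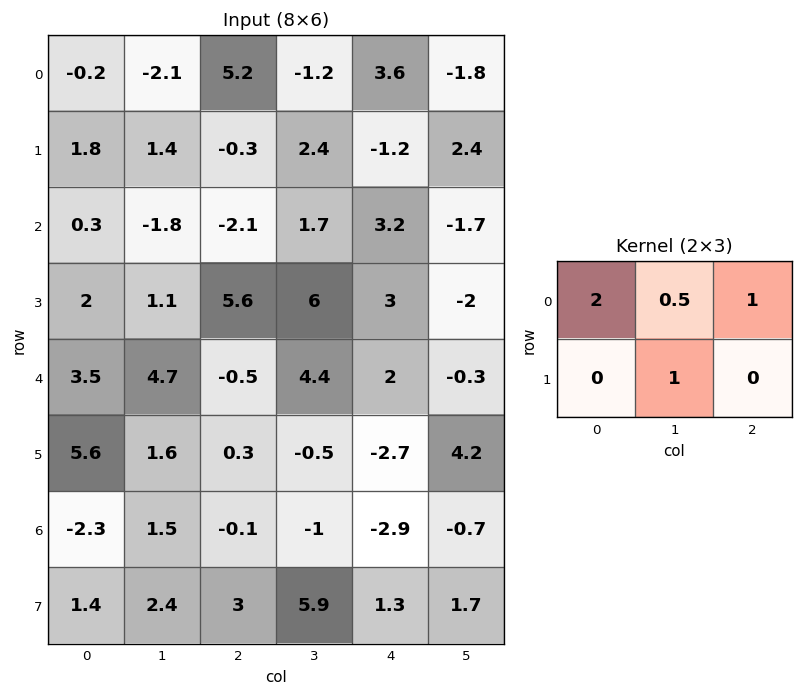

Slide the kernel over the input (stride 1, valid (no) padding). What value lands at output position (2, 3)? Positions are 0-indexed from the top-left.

The receptive field on the input at this output position is [1.7 3.2 -1.7 / 6 3 -2]. Elementwise product with the kernel and sum: 1.7·2 + 3.2·0.5 + -1.7·1 + 3·1.

6.3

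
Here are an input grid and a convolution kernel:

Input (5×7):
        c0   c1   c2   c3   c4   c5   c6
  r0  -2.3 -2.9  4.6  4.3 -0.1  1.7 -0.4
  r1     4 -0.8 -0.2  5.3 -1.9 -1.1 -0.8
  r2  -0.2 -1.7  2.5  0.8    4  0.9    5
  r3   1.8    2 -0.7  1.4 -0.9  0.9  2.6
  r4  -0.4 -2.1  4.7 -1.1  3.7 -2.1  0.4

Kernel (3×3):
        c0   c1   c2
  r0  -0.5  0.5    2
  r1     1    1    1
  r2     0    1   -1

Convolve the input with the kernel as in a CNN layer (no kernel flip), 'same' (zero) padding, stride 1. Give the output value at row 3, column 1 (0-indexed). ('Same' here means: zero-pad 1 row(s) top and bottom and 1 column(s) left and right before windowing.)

The receptive field on the zero-padded input at this output position is [-0.2 -1.7 2.5 / 1.8 2 -0.7 / -0.4 -2.1 4.7]. Elementwise product with the kernel and sum: -0.2·-0.5 + -1.7·0.5 + 2.5·2 + 1.8·1 + 2·1 + -0.7·1 + -2.1·1 + 4.7·-1.

0.55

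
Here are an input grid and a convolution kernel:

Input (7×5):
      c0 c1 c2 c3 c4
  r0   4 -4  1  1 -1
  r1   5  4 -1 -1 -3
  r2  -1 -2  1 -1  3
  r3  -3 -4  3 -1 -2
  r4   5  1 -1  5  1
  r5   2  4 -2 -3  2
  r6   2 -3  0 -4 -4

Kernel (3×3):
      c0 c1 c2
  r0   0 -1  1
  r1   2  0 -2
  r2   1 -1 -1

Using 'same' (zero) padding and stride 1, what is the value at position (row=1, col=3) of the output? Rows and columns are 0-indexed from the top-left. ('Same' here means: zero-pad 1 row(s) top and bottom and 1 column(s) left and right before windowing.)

1

The receptive field on the zero-padded input at this output position is [1 1 -1 / -1 -1 -3 / 1 -1 3]. Elementwise product with the kernel and sum: 1·-1 + -1·1 + -1·2 + -3·-2 + 1·1 + -1·-1 + 3·-1.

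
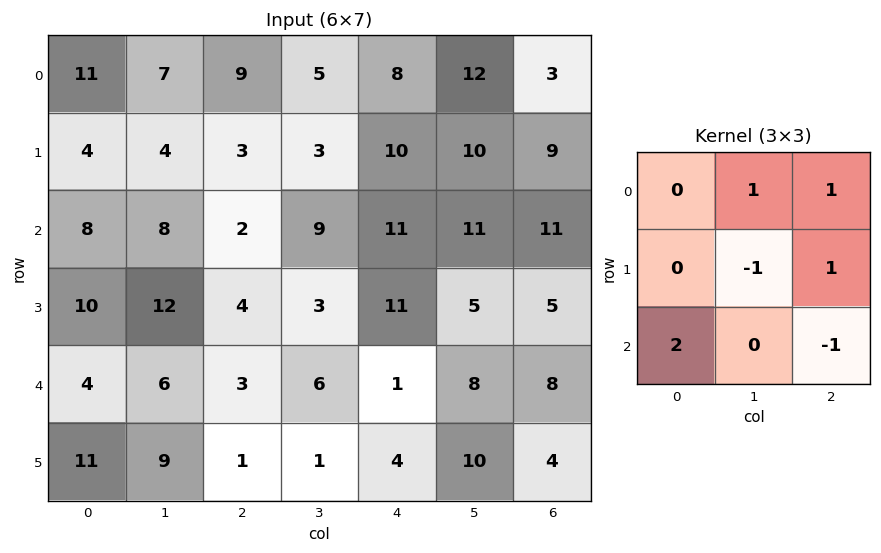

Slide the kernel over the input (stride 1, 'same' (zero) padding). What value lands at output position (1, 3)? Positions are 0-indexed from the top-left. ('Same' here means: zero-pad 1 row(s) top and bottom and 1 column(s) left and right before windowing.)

13

The receptive field on the zero-padded input at this output position is [9 5 8 / 3 3 10 / 2 9 11]. Elementwise product with the kernel and sum: 5·1 + 8·1 + 3·-1 + 10·1 + 2·2 + 11·-1.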